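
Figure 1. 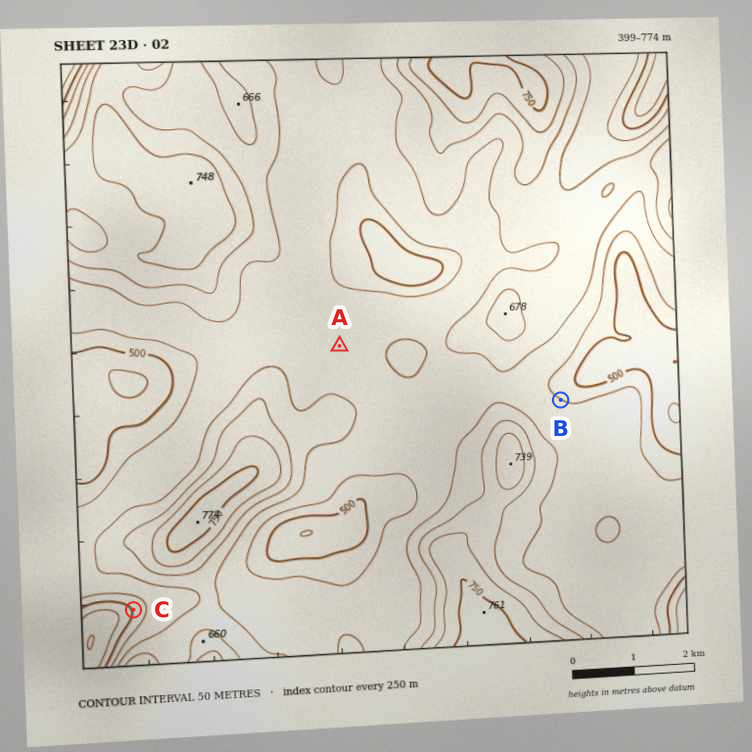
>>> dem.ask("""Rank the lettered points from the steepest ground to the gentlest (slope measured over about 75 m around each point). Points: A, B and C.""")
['C', 'B', 'A']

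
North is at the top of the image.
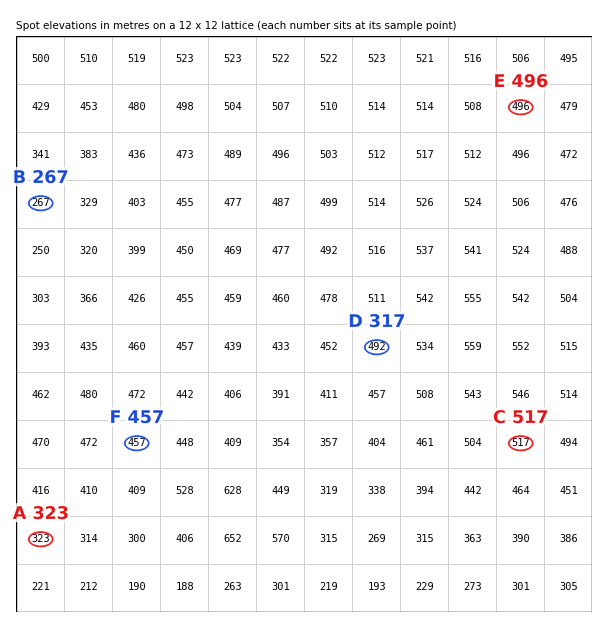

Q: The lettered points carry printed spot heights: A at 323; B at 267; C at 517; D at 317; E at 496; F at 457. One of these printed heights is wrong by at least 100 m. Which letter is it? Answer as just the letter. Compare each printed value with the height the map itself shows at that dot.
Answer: D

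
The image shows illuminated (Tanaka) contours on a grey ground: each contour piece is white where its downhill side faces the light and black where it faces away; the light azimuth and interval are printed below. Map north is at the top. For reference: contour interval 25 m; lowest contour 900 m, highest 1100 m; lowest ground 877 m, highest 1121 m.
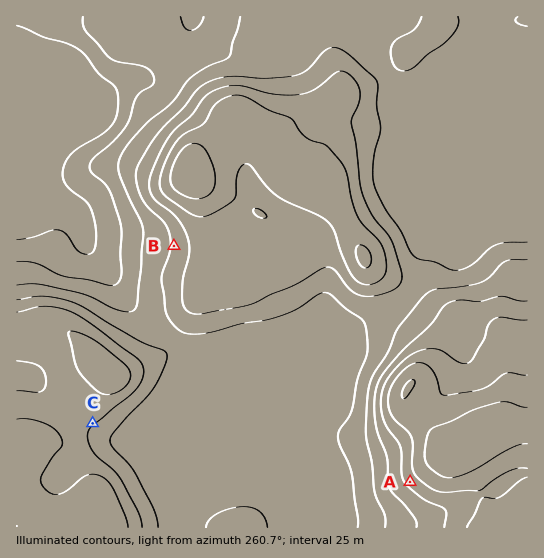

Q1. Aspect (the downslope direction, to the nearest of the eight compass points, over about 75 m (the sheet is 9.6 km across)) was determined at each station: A SW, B W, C SE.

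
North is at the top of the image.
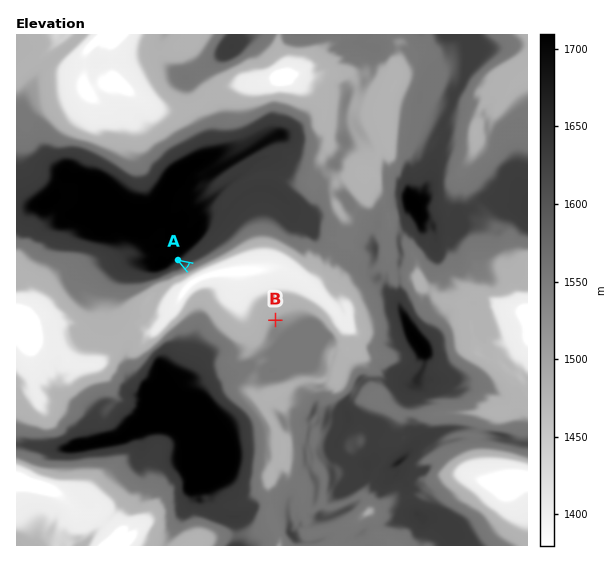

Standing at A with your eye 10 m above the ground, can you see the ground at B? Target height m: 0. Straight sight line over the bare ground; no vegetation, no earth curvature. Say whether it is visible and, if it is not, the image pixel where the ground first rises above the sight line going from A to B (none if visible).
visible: true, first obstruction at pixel None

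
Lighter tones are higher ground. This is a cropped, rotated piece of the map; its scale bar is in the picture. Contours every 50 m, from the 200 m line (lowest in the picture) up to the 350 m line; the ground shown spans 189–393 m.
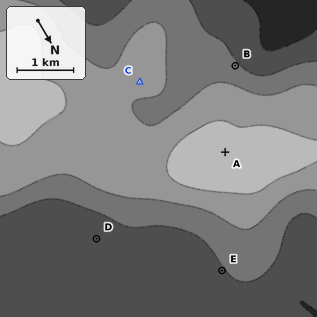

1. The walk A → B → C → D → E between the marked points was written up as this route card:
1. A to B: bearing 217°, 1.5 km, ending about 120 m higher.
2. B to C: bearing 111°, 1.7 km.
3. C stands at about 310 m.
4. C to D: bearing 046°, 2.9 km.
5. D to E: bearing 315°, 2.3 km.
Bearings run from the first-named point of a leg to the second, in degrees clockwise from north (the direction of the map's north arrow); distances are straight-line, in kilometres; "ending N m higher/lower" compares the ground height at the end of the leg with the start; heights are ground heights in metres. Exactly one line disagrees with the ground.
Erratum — Line 1: it should read "ending about 120 m lower".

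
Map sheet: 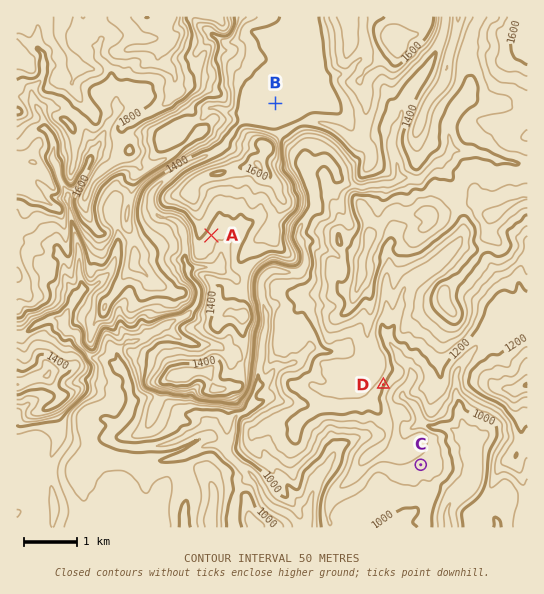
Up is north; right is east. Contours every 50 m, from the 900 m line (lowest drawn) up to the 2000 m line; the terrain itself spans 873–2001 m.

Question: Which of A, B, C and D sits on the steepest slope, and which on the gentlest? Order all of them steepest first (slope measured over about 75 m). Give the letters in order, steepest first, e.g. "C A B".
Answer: D A C B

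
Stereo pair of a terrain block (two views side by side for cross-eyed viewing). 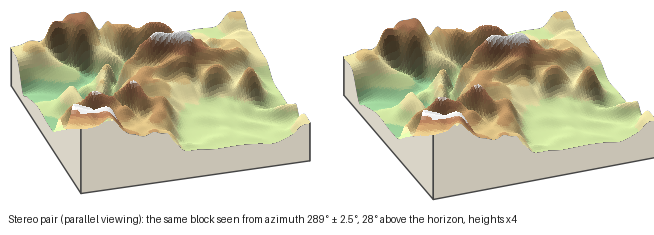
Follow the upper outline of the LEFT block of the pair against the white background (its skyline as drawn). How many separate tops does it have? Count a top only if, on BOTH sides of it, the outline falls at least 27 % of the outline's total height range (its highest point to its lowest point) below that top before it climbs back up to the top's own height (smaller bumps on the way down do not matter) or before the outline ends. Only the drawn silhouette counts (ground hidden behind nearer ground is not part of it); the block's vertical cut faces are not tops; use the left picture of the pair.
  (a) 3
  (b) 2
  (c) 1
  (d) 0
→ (c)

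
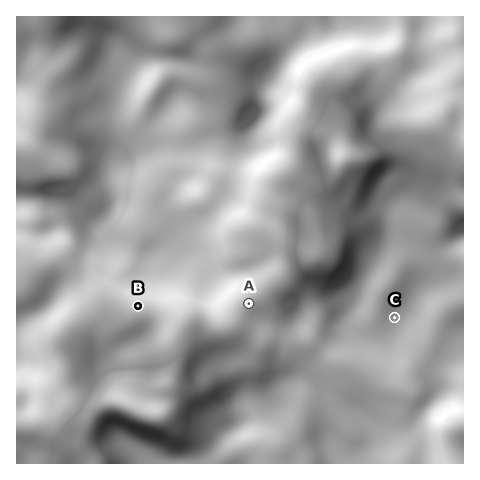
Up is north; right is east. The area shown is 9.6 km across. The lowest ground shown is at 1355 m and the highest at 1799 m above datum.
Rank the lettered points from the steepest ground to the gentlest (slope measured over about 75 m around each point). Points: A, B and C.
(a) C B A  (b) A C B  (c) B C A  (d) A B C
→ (c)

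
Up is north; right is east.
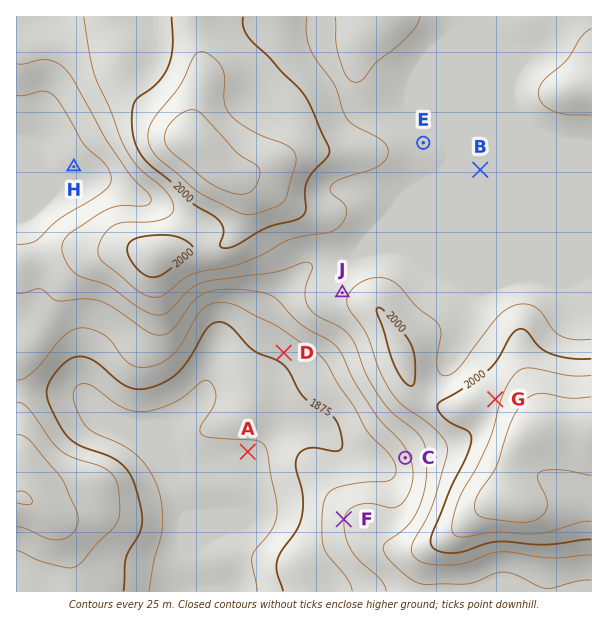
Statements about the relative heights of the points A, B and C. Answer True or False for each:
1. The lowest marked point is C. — False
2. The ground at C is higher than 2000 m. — False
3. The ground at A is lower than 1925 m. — True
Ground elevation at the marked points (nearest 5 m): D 1880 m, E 1960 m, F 1925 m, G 2020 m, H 1910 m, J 1970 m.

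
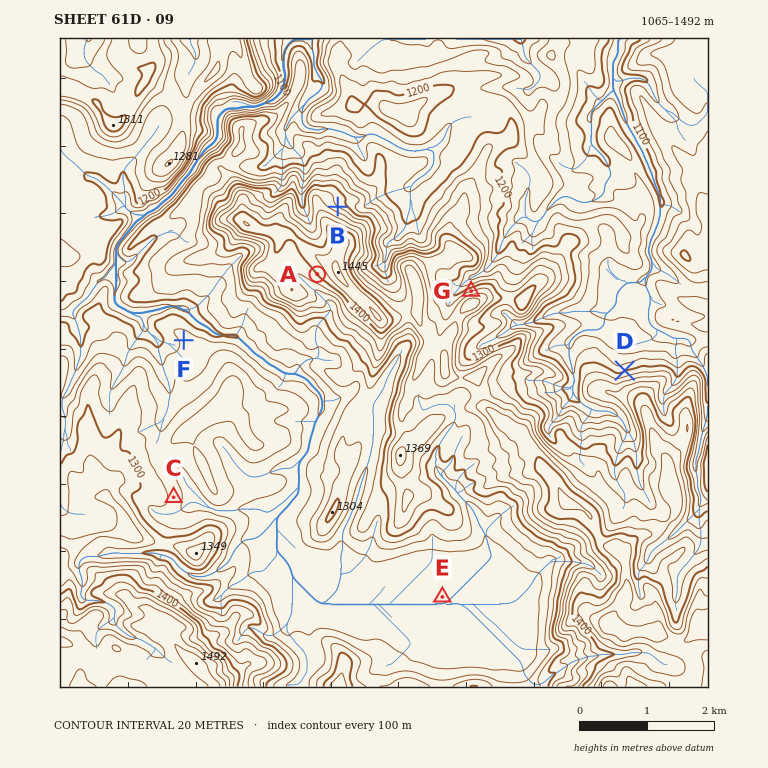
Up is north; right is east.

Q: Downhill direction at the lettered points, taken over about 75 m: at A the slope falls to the SW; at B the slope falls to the NE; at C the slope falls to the E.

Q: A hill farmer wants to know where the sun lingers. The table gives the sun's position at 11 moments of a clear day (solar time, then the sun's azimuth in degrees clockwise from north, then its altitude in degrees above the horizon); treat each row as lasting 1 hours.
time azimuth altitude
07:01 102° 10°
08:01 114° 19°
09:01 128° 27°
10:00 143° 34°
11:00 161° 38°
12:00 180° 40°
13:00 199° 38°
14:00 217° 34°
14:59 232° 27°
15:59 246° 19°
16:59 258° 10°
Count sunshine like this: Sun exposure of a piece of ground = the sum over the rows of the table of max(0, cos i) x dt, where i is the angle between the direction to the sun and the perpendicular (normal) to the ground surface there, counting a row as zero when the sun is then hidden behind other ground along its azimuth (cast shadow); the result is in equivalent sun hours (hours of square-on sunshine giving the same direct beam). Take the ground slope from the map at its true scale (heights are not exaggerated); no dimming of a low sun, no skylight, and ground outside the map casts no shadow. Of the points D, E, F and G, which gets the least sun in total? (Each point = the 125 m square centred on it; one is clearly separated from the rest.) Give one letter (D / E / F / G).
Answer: G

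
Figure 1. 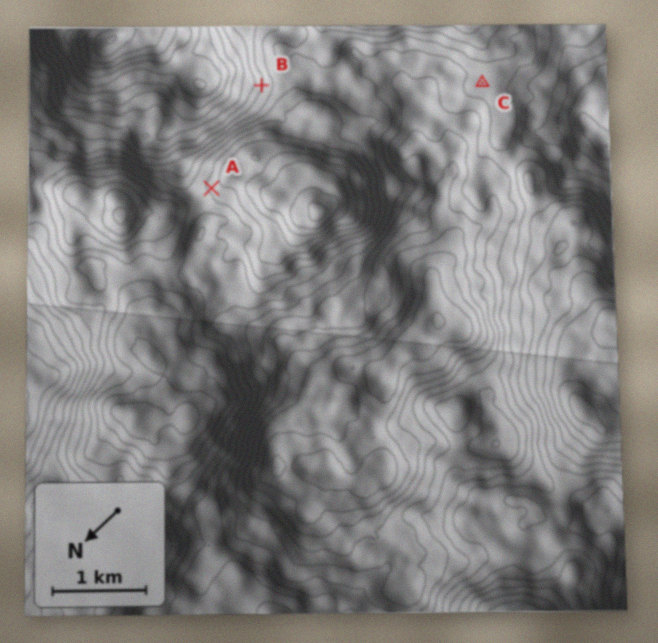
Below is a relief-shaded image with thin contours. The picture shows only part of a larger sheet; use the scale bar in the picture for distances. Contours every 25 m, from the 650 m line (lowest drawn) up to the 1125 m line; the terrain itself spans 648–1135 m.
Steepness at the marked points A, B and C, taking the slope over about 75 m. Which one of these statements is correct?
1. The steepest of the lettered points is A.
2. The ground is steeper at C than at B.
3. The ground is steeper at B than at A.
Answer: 3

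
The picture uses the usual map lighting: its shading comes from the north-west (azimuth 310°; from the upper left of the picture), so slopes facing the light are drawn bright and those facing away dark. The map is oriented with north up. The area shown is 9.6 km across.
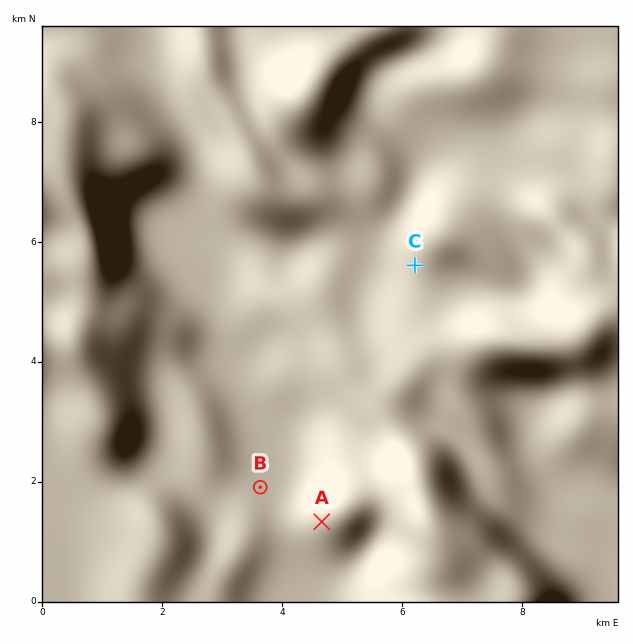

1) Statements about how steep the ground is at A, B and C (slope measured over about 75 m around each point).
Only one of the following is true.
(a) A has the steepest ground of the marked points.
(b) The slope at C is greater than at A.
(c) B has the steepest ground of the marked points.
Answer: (a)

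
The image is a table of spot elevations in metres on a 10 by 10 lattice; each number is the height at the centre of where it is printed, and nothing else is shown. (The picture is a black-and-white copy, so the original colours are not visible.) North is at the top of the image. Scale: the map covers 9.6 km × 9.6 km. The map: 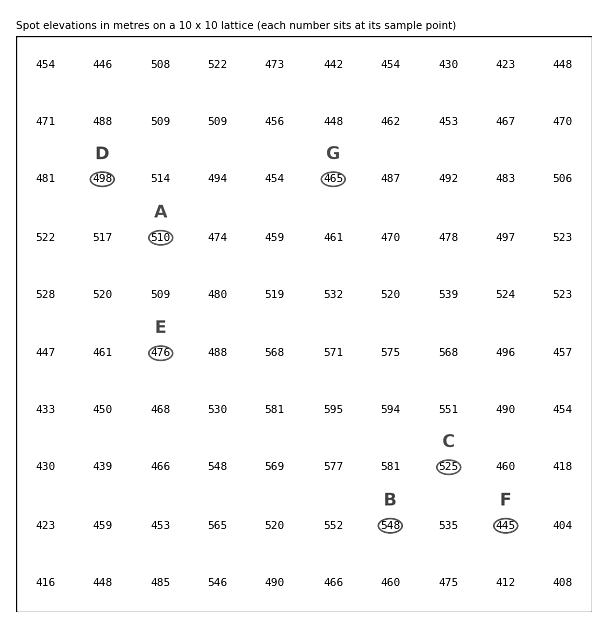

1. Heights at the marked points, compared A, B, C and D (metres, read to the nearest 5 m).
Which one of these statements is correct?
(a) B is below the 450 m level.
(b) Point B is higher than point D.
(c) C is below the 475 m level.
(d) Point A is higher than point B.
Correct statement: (b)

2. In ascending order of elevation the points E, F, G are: F G E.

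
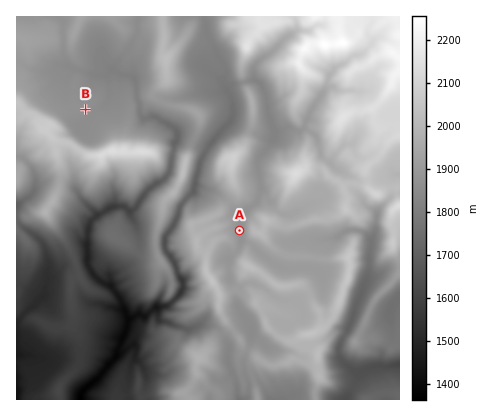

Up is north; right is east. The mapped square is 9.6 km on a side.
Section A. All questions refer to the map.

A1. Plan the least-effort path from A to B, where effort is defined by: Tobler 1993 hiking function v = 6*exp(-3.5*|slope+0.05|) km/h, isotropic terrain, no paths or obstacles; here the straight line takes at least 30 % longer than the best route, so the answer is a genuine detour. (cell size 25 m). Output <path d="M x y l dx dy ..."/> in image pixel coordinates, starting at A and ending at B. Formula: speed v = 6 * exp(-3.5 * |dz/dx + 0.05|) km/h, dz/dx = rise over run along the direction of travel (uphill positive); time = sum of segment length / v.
<path d="M240 230l-4-6 0-2-4-10 0-4-6-12-10-10-4-2-2-2-4-6 0-24-2 0-6-14-2-2-6-10-2-4-8-4-6 0-6-2-2 0-10-6-6 0-6 4-6-4-2 2-4-2-46 0"/>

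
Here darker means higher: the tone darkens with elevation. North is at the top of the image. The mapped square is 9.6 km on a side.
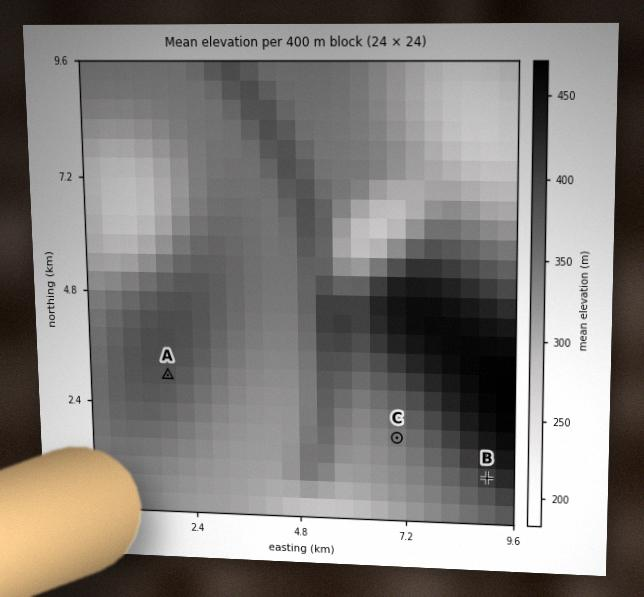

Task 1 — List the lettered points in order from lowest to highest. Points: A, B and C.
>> C A B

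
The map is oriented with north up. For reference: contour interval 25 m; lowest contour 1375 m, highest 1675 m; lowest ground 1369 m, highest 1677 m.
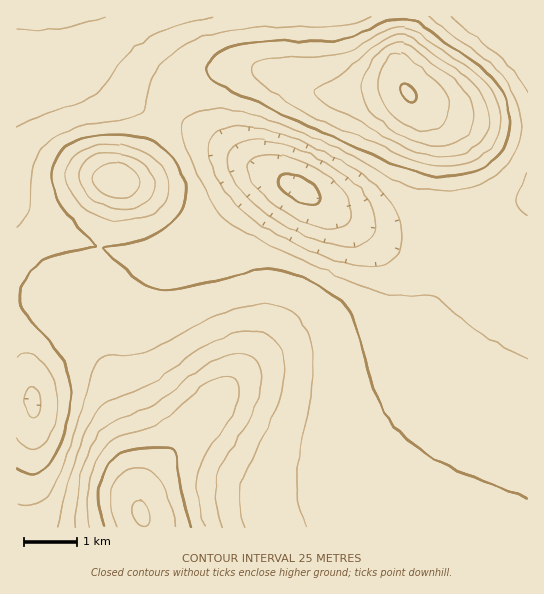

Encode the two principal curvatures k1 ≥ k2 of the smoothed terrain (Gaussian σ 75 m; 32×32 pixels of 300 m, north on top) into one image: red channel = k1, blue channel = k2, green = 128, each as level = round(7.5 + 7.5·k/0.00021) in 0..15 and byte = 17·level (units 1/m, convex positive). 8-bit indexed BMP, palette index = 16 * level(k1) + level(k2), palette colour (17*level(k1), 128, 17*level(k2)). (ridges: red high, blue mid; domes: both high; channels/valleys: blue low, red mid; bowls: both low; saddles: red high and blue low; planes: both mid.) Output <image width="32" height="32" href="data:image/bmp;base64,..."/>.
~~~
<image width="32" height="32" href="data:image/bmp;base64,Qk02CAAAAAAAADYEAAAoAAAAIAAAACAAAAABAAgAAAAAAAAEAAATCwAAEwsAAAABAAAAAAAAAIAAABGAAAAigAAAM4AAAESAAABVgAAAZoAAAHeAAACIgAAAmYAAAKqAAAC7gAAAzIAAAN2AAADugAAA/4AAAACAEQARgBEAIoARADOAEQBEgBEAVYARAGaAEQB3gBEAiIARAJmAEQCqgBEAu4ARAMyAEQDdgBEA7oARAP+AEQAAgCIAEYAiACKAIgAzgCIARIAiAFWAIgBmgCIAd4AiAIiAIgCZgCIAqoAiALuAIgDMgCIA3YAiAO6AIgD/gCIAAIAzABGAMwAigDMAM4AzAESAMwBVgDMAZoAzAHeAMwCIgDMAmYAzAKqAMwC7gDMAzIAzAN2AMwDugDMA/4AzAACARAARgEQAIoBEADOARABEgEQAVYBEAGaARAB3gEQAiIBEAJmARACqgEQAu4BEAMyARADdgEQA7oBEAP+ARAAAgFUAEYBVACKAVQAzgFUARIBVAFWAVQBmgFUAd4BVAIiAVQCZgFUAqoBVALuAVQDMgFUA3YBVAO6AVQD/gFUAAIBmABGAZgAigGYAM4BmAESAZgBVgGYAZoBmAHeAZgCIgGYAmYBmAKqAZgC7gGYAzIBmAN2AZgDugGYA/4BmAACAdwARgHcAIoB3ADOAdwBEgHcAVYB3AGaAdwB3gHcAiIB3AJmAdwCqgHcAu4B3AMyAdwDdgHcA7oB3AP+AdwAAgIgAEYCIACKAiAAzgIgARICIAFWAiABmgIgAd4CIAIiAiACZgIgAqoCIALuAiADMgIgA3YCIAO6AiAD/gIgAAICZABGAmQAigJkAM4CZAESAmQBVgJkAZoCZAHeAmQCIgJkAmYCZAKqAmQC7gJkAzICZAN2AmQDugJkA/4CZAACAqgARgKoAIoCqADOAqgBEgKoAVYCqAGaAqgB3gKoAiICqAJmAqgCqgKoAu4CqAMyAqgDdgKoA7oCqAP+AqgAAgLsAEYC7ACKAuwAzgLsARIC7AFWAuwBmgLsAd4C7AIiAuwCZgLsAqoC7ALuAuwDMgLsA3YC7AO6AuwD/gLsAAIDMABGAzAAigMwAM4DMAESAzABVgMwAZoDMAHeAzACIgMwAmYDMAKqAzAC7gMwAzIDMAN2AzADugMwA/4DMAACA3QARgN0AIoDdADOA3QBEgN0AVYDdAGaA3QB3gN0AiIDdAJmA3QCqgN0Au4DdAMyA3QDdgN0A7oDdAP+A3QAAgO4AEYDuACKA7gAzgO4ARIDuAFWA7gBmgO4Ad4DuAIiA7gCZgO4AqoDuALuA7gDMgO4A3YDuAO6A7gD/gO4AAID/ABGA/wAigP8AM4D/AESA/wBVgP8AZoD/AHeA/wCIgP8AmYD/AKqA/wC7gP8AzID/AN2A/wDugP8A/4D/AIaUk5Omqdr66ciYdnV1dXZ3d3d3h4eHh4eHh4eHh4eHlZOSo6e66urZuId1dXV2dnd3d4eHh4eHh4eHh4eHh4eUkpGUqMrq6sm3lXVlZnZ2d3eHh4eHh4eHh4eHh4eHh4OBgZWp2drJx8alhWVmdnZ2h4eHh4eHh4eHh4eHh4eHgXBxhrjYybjG1cWldnV1hoaHh4eHh4eHh4eHh4eHh4dwYGGGx9e3l6bV5teXhoWFhoaHh4eHh4eHh4eHh4eHh2BQUpXGxqaGhbbn+NiYhoWGhoaHh4eHh4eHh4eHh4eHUFBTpcXGlnZ2hsf5+cmXhoaGhoeHh4eHh4eHh4eHh4dQUGO1xbWGdnV2l8n5+biXhoaGh4eHh4eHh4eHh4eHh2BghLXFpYZ2dXWGmNn42LeWhoaHh4eHh4eHh4eHh4eHcHKVxramhnZ1hYWGp8jYt6eXh4eHh4eHh4eHh4eHh4eRlKfHt5aGdnaFhYWWp7e3p5eHh4eHh4eHh4eHh4eHh5OmuLinl4eGhoaGhoaWp6enl5eHh4eHh4eHh4eHh4eHpae4qJiHh4eGhoaGhoaXl5eXl5enp6enl5eHh4eHh4eWqKmpmIiHh3d2hoaGhoeXl5eoyMe3ppaWl4eHh4eHh5eYmZiYh4d3d3d2hoaHh4eoyMi3ppaVlZaWl4eHh4eHh5iYl4aGhnZ2dnZ2hoeHt9jIp5aVhISElZeXh4eHh4eHh4aFhIODg4SFhYaGh8fnx6eGhIODg4SWp5eHd3d3h3eGhJORkZGSk5OEhZbW58eXdnRycXKDlaa3l3d3d3d3doSDkqGztLS0tKSV1ta2hmVjYWBxcoSVtraFhYWGhoeFhJO0xtrr+vfVtcXGpoVkYWBgYGFzlKW1k4KCgoOEhoWUtOf6/f78+da2t5Z1cmBgUFBgcoOUpKKQkZGhkpKElaTV9/r9/vvnxaeGdHJgYGBgYHKElJWUkqOltrW0opKVpMTm6OnJxbO0lJOCcXBwYGJ1hpaWh5Wnydra2sjFo4WUpKOjo6KgoaOjk4KCgoOElqfIx7elp9r6+erb2sezhoWEg4KBgYGjpKSUlJSUpbbH6PjnxLXa+vnIudvb2LSHhnV1dHR0haampqWlpbbG1+j4+MXEx9v72sjI6tvHo3d3d3Z2doaHmKenpra2x9fn+OjGxMTI6/rp+PnqybWRd3d3d4eHh5eYqLe3x9fo+PjYt8bE0+j8+ffo2bmloZCHh4eHh4eHl5iot8fY6OjYyLi3trPC+P/91paGk5GAgYeHh4eHh4aGl5ent7ioqJiYmJeGhJLE/PumY3GAgIKDh4eHh4eHhoaGhoaGhoaGhoaGdnZlc6Hj88KBcXJzhIU="/>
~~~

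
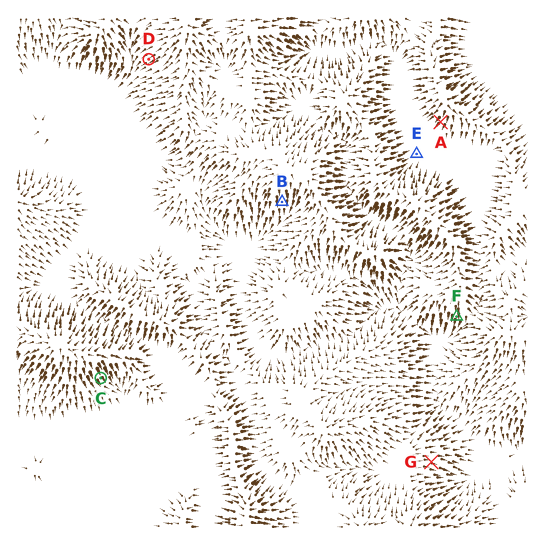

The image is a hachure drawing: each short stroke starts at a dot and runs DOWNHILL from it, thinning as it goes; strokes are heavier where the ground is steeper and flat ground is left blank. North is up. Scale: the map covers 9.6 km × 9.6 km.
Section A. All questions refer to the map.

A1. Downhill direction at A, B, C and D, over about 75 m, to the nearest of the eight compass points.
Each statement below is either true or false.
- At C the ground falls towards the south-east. true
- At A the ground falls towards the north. false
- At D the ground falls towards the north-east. false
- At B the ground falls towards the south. true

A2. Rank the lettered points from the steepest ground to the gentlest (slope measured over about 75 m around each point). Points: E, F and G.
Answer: F G E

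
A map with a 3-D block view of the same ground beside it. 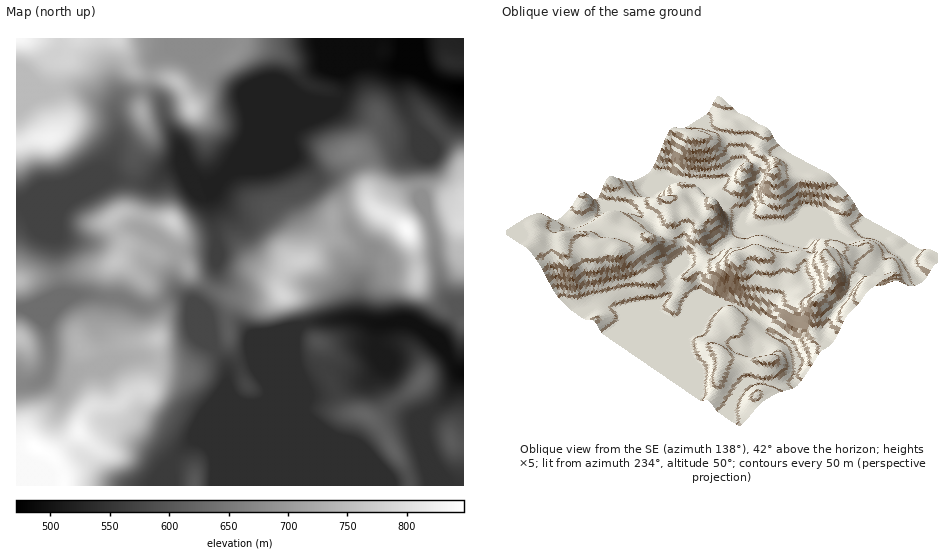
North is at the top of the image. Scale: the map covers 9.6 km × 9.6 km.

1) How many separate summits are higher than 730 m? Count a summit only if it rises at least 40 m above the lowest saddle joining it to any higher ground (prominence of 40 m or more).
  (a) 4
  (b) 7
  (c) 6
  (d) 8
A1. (c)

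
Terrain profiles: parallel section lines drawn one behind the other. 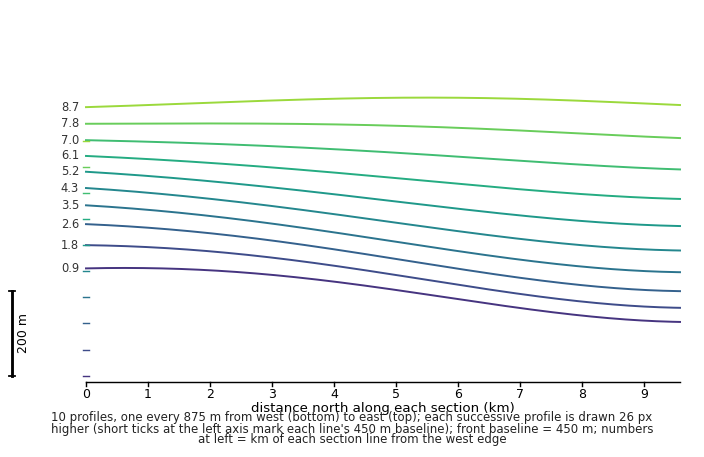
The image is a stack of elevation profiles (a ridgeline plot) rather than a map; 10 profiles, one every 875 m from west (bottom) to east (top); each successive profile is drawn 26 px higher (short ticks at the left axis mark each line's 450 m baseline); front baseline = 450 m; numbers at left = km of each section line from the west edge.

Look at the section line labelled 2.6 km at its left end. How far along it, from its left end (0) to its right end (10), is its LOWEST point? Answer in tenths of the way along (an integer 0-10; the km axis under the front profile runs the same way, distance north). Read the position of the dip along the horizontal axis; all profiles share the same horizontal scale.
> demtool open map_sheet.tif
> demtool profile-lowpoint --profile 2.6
10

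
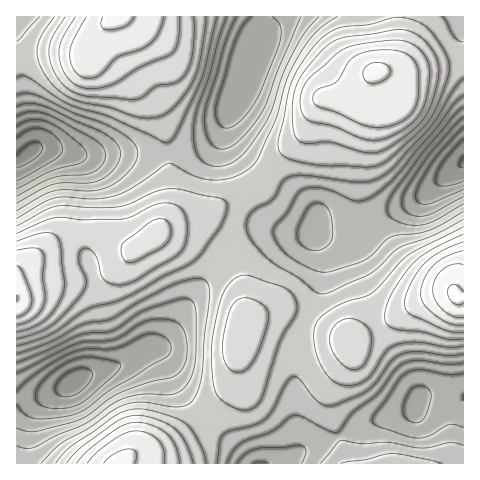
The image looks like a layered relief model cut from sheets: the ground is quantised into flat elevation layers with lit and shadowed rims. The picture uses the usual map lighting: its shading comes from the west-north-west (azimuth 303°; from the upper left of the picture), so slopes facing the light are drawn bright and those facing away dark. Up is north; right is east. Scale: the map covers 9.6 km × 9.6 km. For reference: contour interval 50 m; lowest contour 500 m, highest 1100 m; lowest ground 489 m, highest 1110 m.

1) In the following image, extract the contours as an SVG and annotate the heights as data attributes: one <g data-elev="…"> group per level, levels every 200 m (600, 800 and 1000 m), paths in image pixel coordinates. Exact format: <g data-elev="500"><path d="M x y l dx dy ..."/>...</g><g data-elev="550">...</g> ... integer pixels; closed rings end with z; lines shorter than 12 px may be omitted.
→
<g data-elev="600"><path d="M56 409l-9-1-6-3-4-3-2-6 2-6 4-7 15-14 15-9 13-3 24 3 10 2 2 2 0 4-4 6-32 27-13 6z"/><path d="M463 189l-36 15-8-1-3-6 2-11 14-24 31-35"/><path d="M17 126l7-4 8-2 8 0 9 2 13 8 18 14 5 6 2 5-2 5-4 3-31 8-33 18"/></g><g data-elev="800"><path d="M217 463l3-22 3-6 7-4 25-6 10-6 8-9 13-27 6-6 3-1 4 2 20 24 6 3 7 1 25-10 12-7 8-8 14-20 11-7 15-3 30 4 16-1"/><path d="M441 463l-35-8-14-1-51 9"/><path d="M17 354l33-12 33-18 29-6 27-16 39-19 12-4 10 0 6 2 2 4 1 15-5 36-2 38-4 16-6 12-6 4-7 1-38-5-10 1-9 3-10 5-23 17-28 16-20 19"/><path d="M463 219l-30 16-33 12-30 27-38 18-10 2-7-2-16-14-30-19-17-18-4-7-2-7 1-7 4-7 21-13 10-18 6-5 18-2 56 7 12-2 11-6 10-8 36-40 22-36 10-12"/><path d="M17 77l4-1 6 1 29 20 13 7 39 12 54 26 6 1 5-4 5-8 23-51 16-63"/><path d="M463 42l-4-1-5-4-12-20"/><path d="M40 17l-23 24"/><path d="M338 17l-11 6-11 9-17 23-11 22-12 41-16 37-6 10-9 7-17 7-19 1-14-4-22-12-5 0-34 23-16 8-22 4-30-2-11 1-13 5-25 16"/></g><g data-elev="1000"><path d="M164 463l0-12-5-10-9-7-13-3-11 2-11 6-18 13-10 11"/><path d="M17 325l11-4 9-6 6-8 2-10-2-20 1-19-1-6-4-3-5-1-17 2"/><path d="M463 251l-17 6-12 8-9 13-4 15 0 6 3 6 13 11 14 8 12 1"/><path d="M375 127l14-1 13-5 8-6 6-10 3-15-1-22-5-9-10-7-11-2-13 0-12 2-10 3-9 7-12 20-17 7-6 6 0 7 5 4 19 7 25 11z"/><path d="M86 17l-14 25-2 14 2 10 4 7 6 4 7 1 12-4 17-17 22-8 10-6 8-10 6-16"/></g>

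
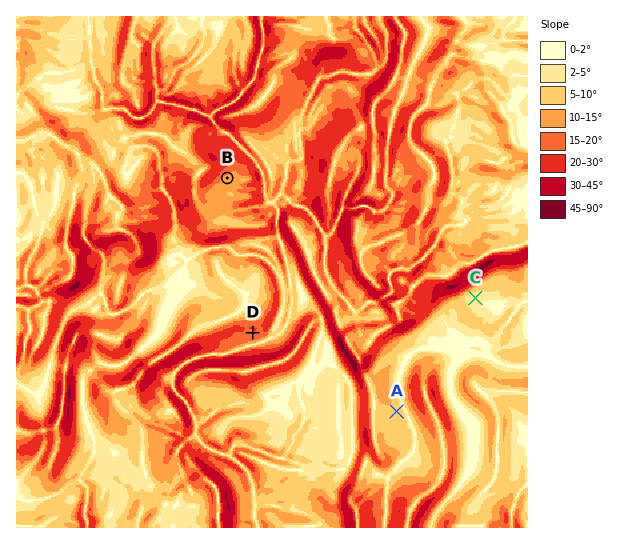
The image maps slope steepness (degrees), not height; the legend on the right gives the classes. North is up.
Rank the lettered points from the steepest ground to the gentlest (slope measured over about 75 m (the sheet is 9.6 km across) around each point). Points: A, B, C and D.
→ D B A C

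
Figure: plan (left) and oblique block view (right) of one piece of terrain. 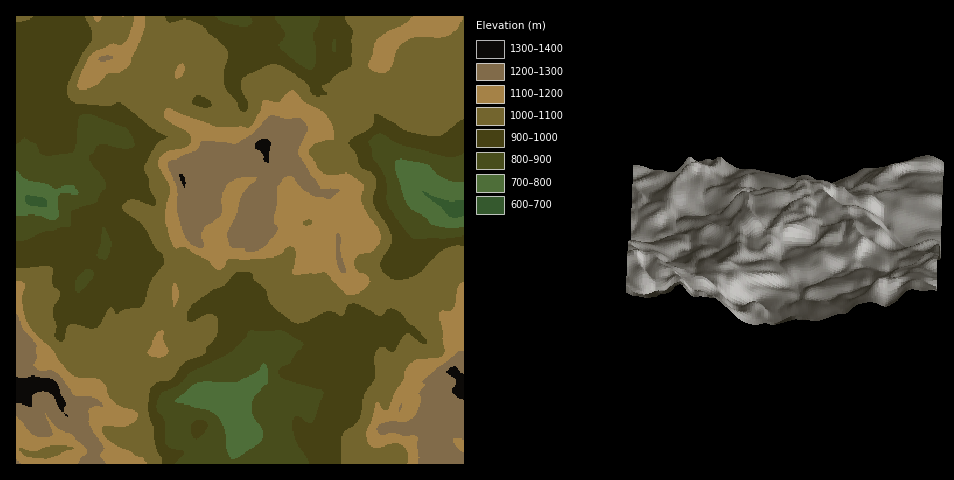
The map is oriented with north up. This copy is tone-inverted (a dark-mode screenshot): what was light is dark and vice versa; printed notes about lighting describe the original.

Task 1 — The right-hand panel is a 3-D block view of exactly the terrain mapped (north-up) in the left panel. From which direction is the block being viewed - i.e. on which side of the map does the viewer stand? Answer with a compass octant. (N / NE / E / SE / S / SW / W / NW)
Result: S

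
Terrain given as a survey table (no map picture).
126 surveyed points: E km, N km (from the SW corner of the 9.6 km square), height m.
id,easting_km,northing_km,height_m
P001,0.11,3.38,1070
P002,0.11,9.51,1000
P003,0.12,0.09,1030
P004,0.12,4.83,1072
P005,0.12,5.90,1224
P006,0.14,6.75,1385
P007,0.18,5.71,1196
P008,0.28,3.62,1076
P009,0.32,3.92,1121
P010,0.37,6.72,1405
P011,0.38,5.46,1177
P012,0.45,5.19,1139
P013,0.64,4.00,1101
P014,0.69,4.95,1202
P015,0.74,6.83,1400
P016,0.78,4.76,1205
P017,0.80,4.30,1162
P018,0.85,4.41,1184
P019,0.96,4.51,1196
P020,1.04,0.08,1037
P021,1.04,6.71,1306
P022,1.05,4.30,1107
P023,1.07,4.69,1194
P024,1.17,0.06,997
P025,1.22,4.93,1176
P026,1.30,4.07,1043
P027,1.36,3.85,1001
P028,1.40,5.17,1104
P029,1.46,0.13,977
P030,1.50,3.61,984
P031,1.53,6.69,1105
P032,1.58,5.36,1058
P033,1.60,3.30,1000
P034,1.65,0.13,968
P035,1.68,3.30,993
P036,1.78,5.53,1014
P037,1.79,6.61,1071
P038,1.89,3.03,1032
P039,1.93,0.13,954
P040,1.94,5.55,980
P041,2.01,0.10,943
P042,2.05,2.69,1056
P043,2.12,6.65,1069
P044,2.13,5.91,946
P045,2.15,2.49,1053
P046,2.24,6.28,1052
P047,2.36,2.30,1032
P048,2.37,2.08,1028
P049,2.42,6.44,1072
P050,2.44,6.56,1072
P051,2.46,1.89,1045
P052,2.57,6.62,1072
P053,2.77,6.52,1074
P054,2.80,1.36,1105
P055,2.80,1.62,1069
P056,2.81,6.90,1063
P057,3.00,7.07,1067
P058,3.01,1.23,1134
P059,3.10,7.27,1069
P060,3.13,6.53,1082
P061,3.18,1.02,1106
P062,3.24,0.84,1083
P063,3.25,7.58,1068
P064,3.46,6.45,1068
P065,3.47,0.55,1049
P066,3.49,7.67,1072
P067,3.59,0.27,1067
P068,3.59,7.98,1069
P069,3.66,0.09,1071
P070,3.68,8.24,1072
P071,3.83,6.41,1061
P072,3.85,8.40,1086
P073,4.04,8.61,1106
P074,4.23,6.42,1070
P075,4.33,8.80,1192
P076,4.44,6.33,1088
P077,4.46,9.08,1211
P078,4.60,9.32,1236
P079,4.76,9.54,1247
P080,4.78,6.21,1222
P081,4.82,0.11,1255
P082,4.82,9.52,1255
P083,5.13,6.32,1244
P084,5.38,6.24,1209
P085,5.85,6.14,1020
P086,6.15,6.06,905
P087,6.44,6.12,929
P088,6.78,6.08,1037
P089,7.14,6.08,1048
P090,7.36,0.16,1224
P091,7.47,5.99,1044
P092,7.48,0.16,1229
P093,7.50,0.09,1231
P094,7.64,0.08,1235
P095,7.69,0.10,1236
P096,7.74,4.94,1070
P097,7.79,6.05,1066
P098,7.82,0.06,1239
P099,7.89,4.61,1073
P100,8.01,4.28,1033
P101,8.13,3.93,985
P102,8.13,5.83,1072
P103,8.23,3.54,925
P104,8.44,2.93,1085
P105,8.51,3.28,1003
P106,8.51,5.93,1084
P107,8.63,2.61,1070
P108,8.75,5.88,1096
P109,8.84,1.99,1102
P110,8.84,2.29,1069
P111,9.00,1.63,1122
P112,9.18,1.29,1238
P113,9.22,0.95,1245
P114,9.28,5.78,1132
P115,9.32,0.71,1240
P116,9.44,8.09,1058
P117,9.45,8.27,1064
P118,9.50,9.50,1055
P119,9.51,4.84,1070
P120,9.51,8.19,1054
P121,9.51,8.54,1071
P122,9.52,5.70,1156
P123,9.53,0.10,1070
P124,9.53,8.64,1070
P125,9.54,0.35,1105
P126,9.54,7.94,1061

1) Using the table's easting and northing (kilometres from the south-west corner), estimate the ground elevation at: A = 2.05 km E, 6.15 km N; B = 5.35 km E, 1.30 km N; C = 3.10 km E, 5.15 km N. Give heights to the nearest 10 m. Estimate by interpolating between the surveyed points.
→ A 1000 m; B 1070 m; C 1070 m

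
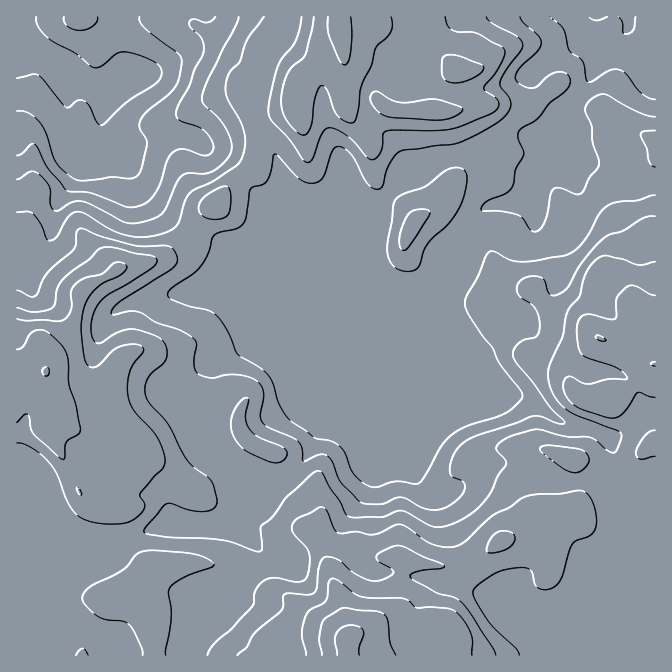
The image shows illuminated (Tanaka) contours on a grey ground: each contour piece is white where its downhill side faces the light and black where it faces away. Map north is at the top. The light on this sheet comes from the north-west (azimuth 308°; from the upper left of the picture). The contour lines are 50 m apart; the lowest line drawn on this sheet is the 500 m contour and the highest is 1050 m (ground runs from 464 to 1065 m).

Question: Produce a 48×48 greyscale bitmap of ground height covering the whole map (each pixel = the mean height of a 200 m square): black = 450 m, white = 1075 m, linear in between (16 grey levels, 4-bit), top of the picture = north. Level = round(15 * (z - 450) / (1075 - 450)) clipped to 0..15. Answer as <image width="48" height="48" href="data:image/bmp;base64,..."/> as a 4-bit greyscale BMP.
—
<image width="48" height="48" href="data:image/bmp;base64,Qk32BAAAAAAAAHYAAAAoAAAAMAAAADAAAAABAAQAAAAAAIAEAAATCwAAEwsAABAAAAAAAAAAAAAAABEREQAiIiIAMzMzAERERABVVVUAZmZmAHd3dwCIiIgAmZmZAKqqqgC7u7sAzMzMAN3d3QDu7u4A////AJmZqpmaqZmqu7u83v7u3d3dy6qZmZmZmZmZmZmqqpmaq7vM3v/u3d3dyqmZmZmZmZmZmaqqqpmZqrvM3u7t3M3cupmZmZmZmZmZmqqqqpmZmqq8zd3d3MzLqZmZmZmZmZmZmqqqqpmZmaq7vNzMzLu6qZmZmZmZmZmZmaqqqpmZmaqqvMu7u7qqqZmqqZmZmZmZmZmqqqqpmZmZq7u7u7u7qqqqqZmZmZmZmZmaqqqZmYiZq7q7u7qqu6qqqpmZmZmZmZmZmZmZiImaqqqquqmaq7uqqpmZmZmZmZmZiIiIiImaqpmZqpmZqruqqqqZmZmZmqqpiIiIiImaqpiImYiImaqqqqqZmZmZq6qqmJmYiIiZmYd3h3d3iZqqqqmZmZmauqqqmZmYh3iJmYdmdmd3iJmZmamZmZmauqq6qZmIiHd4mHZVZmd3iJmZmZmZmZmrqqu6qZiIiIiHh2ZVVVZ4iImZqqmZmZq7qqqqqYiIiZmHd2VVVVZ3iJmaqpmJqqu7u6qqqYiIiYh3ZlVVVVVneIiZmIiImru7uqqqmIiImHdmVVVVVVVWZneId4iZmbvMuqqpiIiIiHZlVVVVVVVVVWZ3iaqqmbvMuqqpiIiIiHZVVVVVVVVVVVZnmqqqqrzLqqqZiId3iHZVVVVVVVVVVVZ4mqqqqrzLqqqpiId3d2VVVVVVVVVVVWeImZmqq7vLqZqpmId3ZlVVVVVVVVVVVmeImaqqu7u7qZmZmId2ZVVVVVVVVVVVVnd4iau6qquqqYiIh3d2ZVVVVVVVVVVVZ3d3iauqqpmZqYd3d2ZmVVVVVVVVVVVWZ3d3iaqqqoiJqYd3ZmZlVVVVVVVVVVVWZ3d3eJmaqneJqpiHdmZlVVVVVVVVVVVWZ3d3d5maqXd4mqqYd2ZlVVVVVVVVZmVVZ3d3d4mZmXd3iZqZiHZlVVVVVVVVZmVVZmZmZnmZiHZneImIh3ZlVVVVVVVWd2VVZmVVZmeIiHZmd3dmZmZmZVVVVVVWd3ZVVlVVVmd3iGZmd2VVVmd3ZlVVVVVVZ3dlVVVVVWZ3d2ZVZVRERWeIdlVVVVVVZ3d2VVVVVVZmZ1ZUREMzRWd4dmZVVVVmZmd2VVVFVVVmZlVTMzMzNFZndmZmZlZmZmZmZVVEVVVVZkVCIiIiNERVZ2ZndmZ2ZmZmZVVERFVVZkQyIiIiNEREVmZndmZ3ZmZmZlVURFVVZjMhIiIiMzNEVmZ4dmeHZmZmZlVVRFVWZjMhERIiMzRFVneJh4iHd3d3ZlVVREVWZjIhEREiM0RFZ3iZiJiIiJmIh2VVRFVWVSIhERESI0RWZ3iZiJmJiJmIiHZVVEVVRCEREREREjRWZniZiZmIiIiIh2VVVURERBEREREREjRWZmeZmZmIiIiZiGVFVUREMxEREREREjNFZmeJmamIiIiZiHZUREMzMxERERERIjNFZmd4mamYiIiIiHZVRDMzMwESIiIiIzREVmZ4mqmYiIiHd2ZVQzMyMwEiMyIiM0REVmZnmqmZiId3dmVUQzMyIw=="/>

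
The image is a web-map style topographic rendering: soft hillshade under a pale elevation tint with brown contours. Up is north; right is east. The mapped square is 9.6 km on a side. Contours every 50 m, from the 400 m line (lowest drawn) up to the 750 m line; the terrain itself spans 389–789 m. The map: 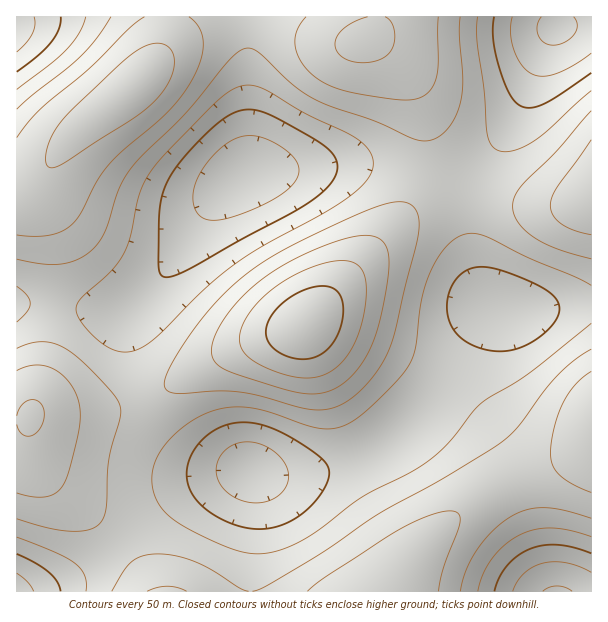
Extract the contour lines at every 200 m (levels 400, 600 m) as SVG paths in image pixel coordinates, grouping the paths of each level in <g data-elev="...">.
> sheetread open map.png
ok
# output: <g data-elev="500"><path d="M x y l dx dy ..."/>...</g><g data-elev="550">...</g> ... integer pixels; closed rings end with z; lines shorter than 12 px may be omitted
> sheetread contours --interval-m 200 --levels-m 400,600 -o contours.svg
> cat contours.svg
<g data-elev="400"><path d="M543 591l6-4 8-1 7 1 8 4"/><path d="M574 17l3 7-2 10-9 8-12 3-9-2-6-7-2-10 4-9"/></g><g data-elev="600"><path d="M249 591l-10-3-27-18-17-8-19-6-18-2-15 2-11 5-8 9-12 21"/><path d="M460 591l7-22 11-21 17-20 18-13 17-6 16-1 20 3 25 7"/><path d="M17 519l30 9 22 3 18-1 8-3 5-3 4-6 2-8 3-49 12-50-3-10-9-12-25-26-18-14-12-5-12-2-12 1-13 5"/><path d="M313 410l20-2 10-4 10-7 20-20 15-24 7-23 24-97 0-11-2-9-3-6-6-4-7-1-11 1-30 10-69 33-39 24-27 23-24 27-25 36-8 15-4 10 1 8 8 4 10 1 36-3 20 1 19 3 39 12z"/><path d="M591 349l-17 11-16 15-15 17-25 35-18 16-59 37-63 34-73 49-39 23-14 5"/><path d="M17 259l25 5 18 0 17-4 15-10 7-8 5-9 15-44 12-21 12-13 43-42 44-54 7-6 8-4 6-1 7 4 36 34 26 16 55 19 41 19 10 1 11-3 7-6 8-9 6-12 3-12 2-19-4-44 1-19"/><path d="M591 111l-34 40-36 35-6 11-2 9 1 9 4 7 6 8 10 7 23 12 34 10"/><path d="M111 17l-14 21-16 18-64 53"/></g>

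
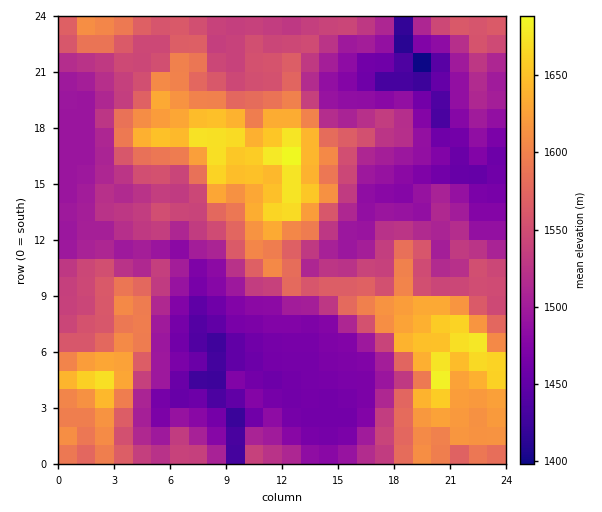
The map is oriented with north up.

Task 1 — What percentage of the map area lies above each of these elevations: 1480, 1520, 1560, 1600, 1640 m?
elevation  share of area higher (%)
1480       80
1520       56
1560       34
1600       21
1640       9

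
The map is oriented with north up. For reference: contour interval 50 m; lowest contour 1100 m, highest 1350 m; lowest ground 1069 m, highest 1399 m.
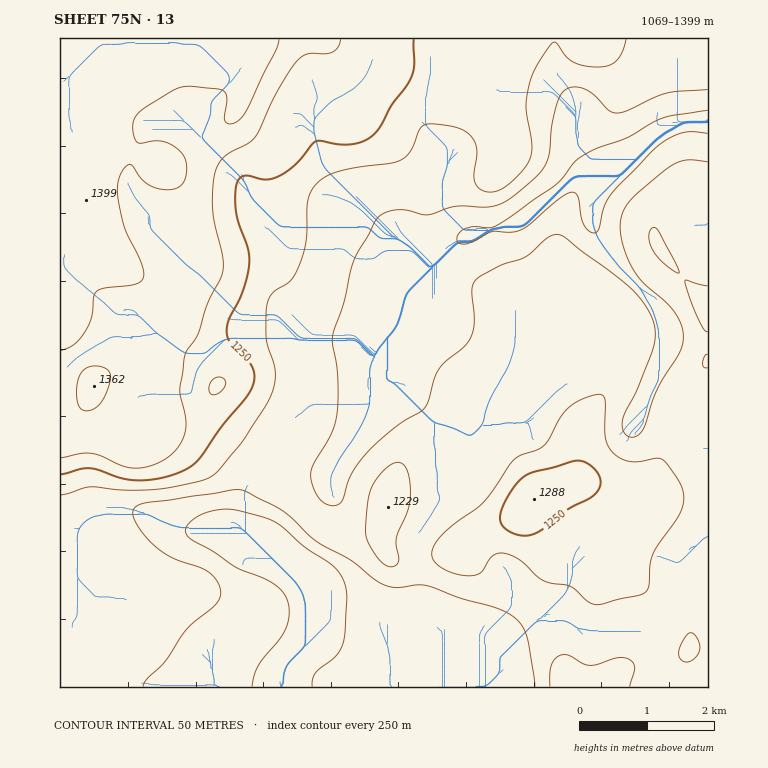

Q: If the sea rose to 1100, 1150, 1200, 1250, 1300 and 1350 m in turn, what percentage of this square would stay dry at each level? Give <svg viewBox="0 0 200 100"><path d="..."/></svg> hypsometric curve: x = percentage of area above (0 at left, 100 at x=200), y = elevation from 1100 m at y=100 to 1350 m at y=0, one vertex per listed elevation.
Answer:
<svg viewBox="0 0 200 100"><path d="M190 100l-38-20-74-20-30-20-15-20-18-20"/></svg>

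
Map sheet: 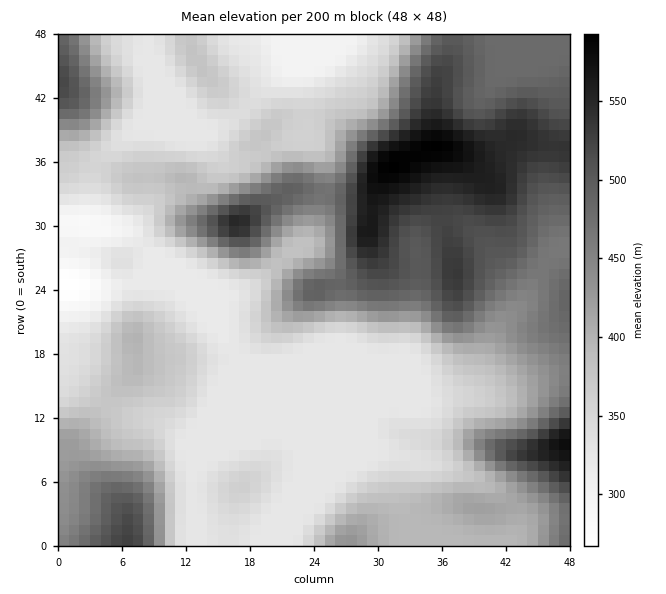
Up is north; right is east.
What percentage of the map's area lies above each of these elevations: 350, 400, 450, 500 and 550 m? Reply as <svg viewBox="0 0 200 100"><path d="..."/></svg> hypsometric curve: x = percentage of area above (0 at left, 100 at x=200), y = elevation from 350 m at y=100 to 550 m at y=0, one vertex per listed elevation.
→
<svg viewBox="0 0 200 100"><path d="M133 100l-45-25-24-25-29-25-27-25"/></svg>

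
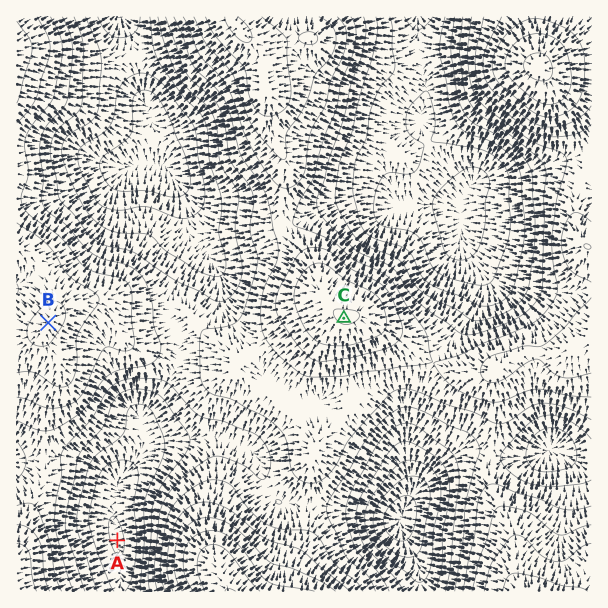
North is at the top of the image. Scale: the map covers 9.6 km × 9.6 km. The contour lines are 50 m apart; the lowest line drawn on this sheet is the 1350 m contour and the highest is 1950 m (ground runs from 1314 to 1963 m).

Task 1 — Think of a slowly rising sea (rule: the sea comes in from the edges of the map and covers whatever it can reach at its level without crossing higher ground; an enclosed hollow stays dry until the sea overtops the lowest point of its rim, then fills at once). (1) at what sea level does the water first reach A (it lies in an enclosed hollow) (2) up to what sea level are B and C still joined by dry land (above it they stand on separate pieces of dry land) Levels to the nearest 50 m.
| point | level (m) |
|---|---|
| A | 1450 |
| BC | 1650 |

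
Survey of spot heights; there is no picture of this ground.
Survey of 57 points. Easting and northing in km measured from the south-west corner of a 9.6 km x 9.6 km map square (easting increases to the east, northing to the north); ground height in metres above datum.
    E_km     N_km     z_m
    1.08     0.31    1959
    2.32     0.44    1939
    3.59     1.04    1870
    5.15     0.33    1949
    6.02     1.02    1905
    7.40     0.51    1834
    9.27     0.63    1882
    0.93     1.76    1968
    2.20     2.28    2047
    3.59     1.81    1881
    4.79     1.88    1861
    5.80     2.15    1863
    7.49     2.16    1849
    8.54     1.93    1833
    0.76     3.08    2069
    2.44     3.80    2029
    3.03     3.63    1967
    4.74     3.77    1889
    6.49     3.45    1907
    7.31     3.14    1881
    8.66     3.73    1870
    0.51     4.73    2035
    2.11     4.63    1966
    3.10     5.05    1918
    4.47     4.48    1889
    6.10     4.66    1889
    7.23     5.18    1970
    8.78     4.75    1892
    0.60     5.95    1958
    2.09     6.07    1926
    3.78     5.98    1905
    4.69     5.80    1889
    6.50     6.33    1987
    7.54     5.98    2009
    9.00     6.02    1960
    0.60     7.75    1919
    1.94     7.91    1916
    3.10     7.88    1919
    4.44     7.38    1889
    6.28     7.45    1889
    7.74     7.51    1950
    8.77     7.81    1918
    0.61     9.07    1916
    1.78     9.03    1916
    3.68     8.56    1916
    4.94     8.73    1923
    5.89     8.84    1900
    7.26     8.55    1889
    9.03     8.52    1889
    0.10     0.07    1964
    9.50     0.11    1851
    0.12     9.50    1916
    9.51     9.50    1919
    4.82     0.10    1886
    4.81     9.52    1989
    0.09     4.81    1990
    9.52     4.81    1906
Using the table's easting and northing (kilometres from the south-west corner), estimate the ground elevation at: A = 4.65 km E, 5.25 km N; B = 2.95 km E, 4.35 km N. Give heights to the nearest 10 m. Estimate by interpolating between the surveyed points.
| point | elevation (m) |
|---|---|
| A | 1890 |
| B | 1950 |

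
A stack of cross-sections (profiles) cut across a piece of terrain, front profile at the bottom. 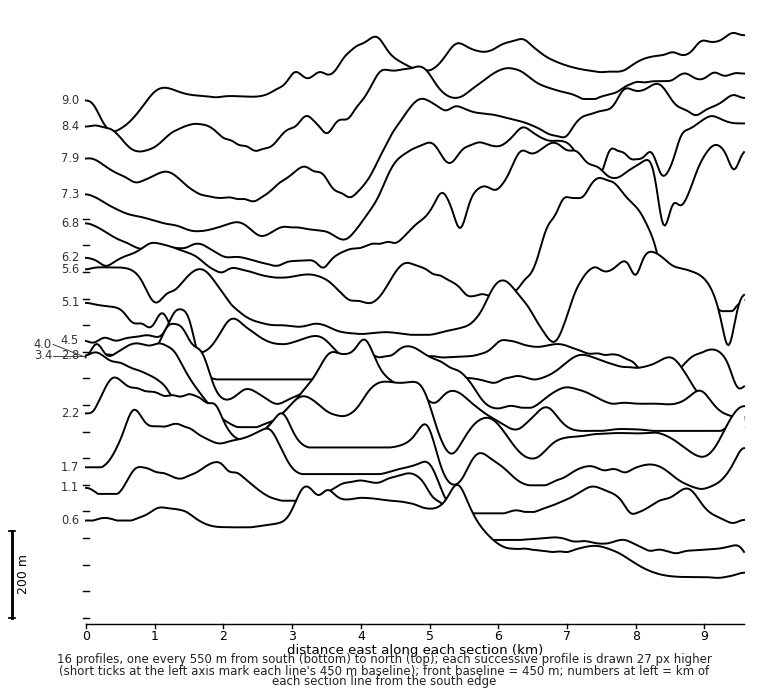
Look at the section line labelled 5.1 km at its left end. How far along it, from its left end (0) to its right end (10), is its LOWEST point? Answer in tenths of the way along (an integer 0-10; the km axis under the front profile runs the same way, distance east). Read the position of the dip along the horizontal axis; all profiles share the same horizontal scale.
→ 10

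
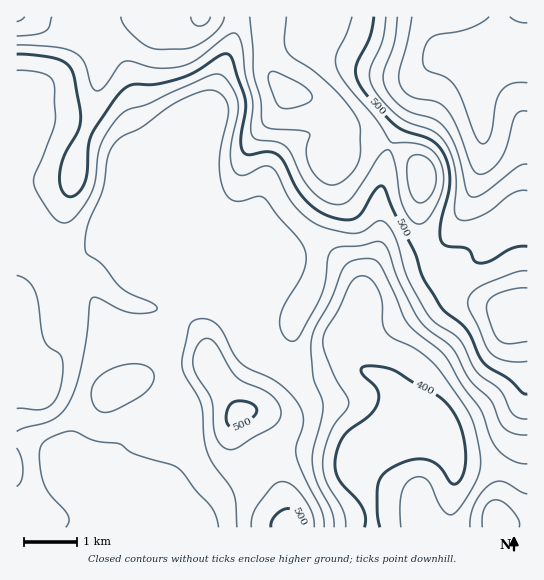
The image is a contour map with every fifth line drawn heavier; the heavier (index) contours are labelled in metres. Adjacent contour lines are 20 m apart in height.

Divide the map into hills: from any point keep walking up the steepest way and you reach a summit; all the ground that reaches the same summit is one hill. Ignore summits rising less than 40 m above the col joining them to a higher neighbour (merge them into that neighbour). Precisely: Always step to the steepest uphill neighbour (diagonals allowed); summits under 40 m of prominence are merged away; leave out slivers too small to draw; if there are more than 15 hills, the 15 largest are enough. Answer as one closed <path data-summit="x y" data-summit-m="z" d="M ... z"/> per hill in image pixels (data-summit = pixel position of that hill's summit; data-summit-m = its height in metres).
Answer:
<path data-summit="289 93" data-summit-m="566" d="M527 16l-511 1 1 511 131-1-4-18 1-6 23-28 11-29-2-41-9-43 3-9 0-23 18-37 24 6 10 5 37 35 17 21 18 11 19 2 33-12 12 4-10-12-1-11 9-27 6-24 5-9 14-13 53-17 12-11 9-15 16-31 9-30 2-40-3-15 0-25 4-20 23-12 21 0z"/><path data-summit="522 314" data-summit-m="560" d="M527 53l-20 0-23 12-4 20 0 25 3 15 0 32-3 14-8 24-25 46-12 11-8 4-45 13-14 13-5 9-6 24-8 22-1 12 5 10 10 10 18 10 6 12-2 15-13 32-1 41 2-5 13-11 12-7 16-4 16 1 28 11 40 4 21 9 9 1z"/><path data-summit="287 526" data-summit-m="508" d="M190 293l-3 2-4 14-12 21 0 23-3 9 9 43 2 41-11 29-23 28-1 6 3 17 2 2 222 0-2-43 3-11 0-36 15-37 0-10-6-12-32-18-35 12-19-2-18-11-17-21-37-35-10-5z"/>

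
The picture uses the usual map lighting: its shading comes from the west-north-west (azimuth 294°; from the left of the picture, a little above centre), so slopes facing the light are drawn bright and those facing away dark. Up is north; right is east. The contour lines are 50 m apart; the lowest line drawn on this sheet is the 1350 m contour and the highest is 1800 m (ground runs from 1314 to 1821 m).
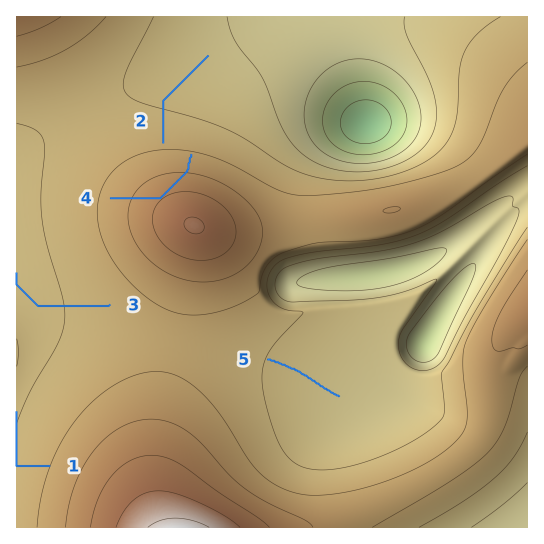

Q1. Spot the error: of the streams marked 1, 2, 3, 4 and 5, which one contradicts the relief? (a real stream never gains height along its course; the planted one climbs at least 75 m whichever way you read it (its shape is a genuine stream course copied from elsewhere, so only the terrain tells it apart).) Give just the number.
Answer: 4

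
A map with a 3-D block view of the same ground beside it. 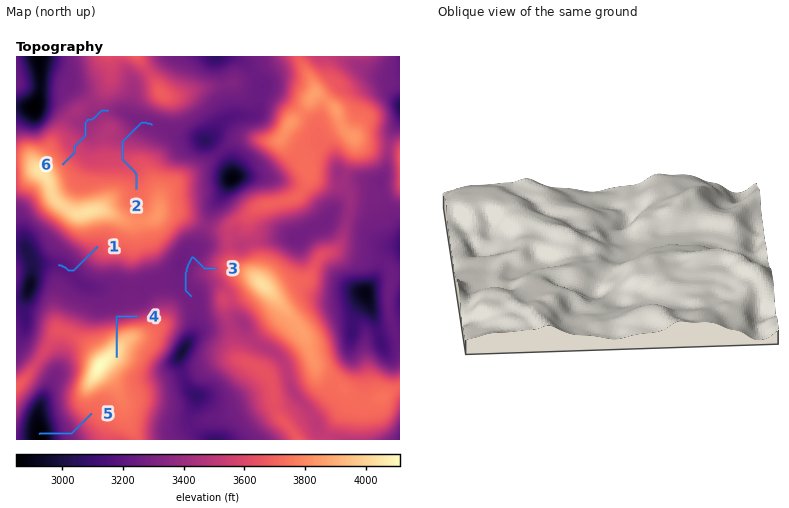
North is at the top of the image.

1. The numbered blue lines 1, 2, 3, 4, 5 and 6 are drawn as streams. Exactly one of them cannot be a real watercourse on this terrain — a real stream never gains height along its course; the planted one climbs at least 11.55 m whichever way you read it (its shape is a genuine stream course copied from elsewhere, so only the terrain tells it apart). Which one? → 4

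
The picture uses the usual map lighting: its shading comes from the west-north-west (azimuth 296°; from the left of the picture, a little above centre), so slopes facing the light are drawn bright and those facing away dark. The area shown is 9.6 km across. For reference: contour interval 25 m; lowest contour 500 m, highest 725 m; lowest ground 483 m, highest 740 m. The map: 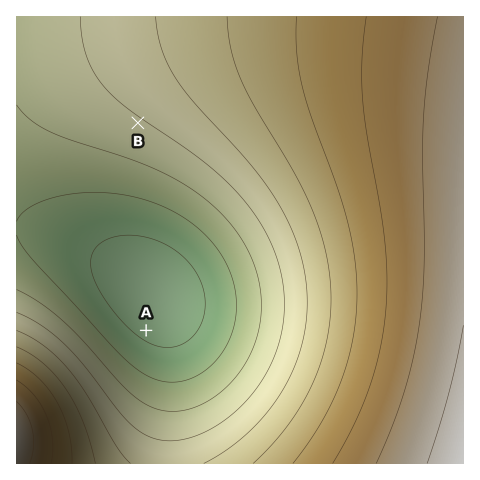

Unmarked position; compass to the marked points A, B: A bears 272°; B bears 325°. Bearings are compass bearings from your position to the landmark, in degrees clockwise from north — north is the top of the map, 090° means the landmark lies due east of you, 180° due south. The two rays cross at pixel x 287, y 335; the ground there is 580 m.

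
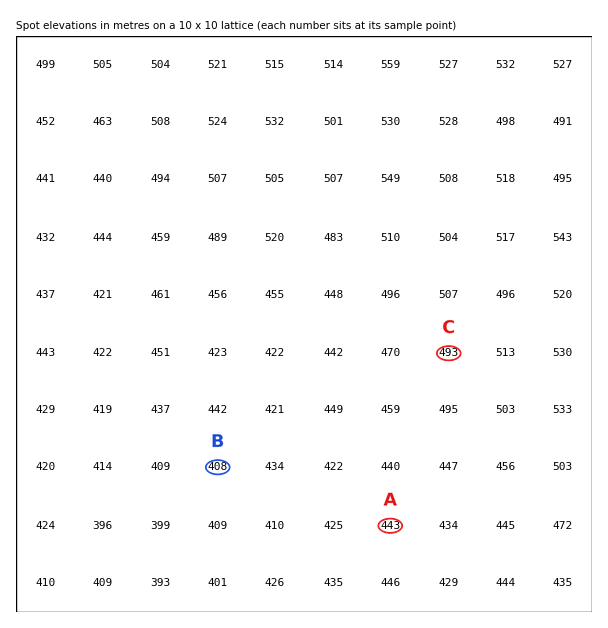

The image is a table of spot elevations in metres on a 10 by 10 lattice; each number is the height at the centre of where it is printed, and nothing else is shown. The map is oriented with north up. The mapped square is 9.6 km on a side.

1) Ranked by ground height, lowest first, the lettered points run B A C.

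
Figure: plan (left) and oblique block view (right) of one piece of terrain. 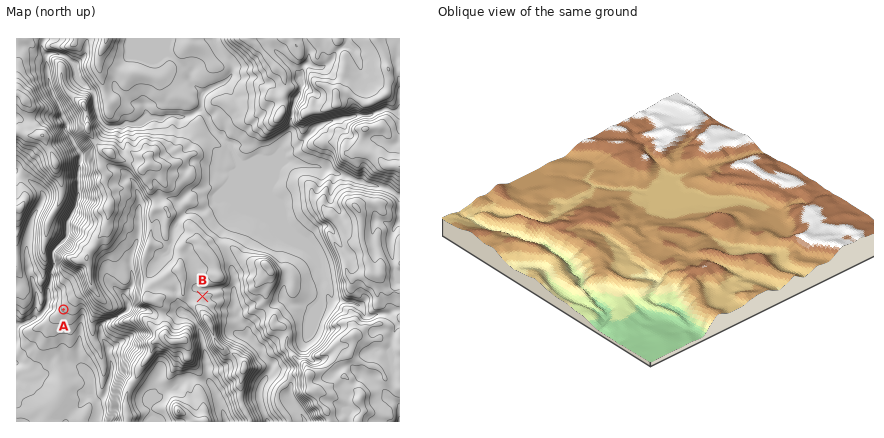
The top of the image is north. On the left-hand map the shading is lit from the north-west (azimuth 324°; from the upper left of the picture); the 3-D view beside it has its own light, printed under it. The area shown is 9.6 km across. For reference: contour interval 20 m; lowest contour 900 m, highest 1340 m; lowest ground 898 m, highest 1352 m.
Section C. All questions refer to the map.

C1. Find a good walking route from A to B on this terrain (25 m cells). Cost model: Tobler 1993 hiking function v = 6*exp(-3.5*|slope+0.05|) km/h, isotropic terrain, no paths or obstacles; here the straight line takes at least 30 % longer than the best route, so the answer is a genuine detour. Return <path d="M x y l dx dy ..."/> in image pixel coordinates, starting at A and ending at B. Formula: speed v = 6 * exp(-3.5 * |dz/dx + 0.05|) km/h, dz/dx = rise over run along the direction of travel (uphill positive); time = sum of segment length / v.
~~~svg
<path d="M64 310l14 0 4-2 2 0 8 8 2 0 26 0 2 0 8 0 10-6 26 0 2 0 4-4 8-4 8 0 2-2 2 0 8-4 2 0"/>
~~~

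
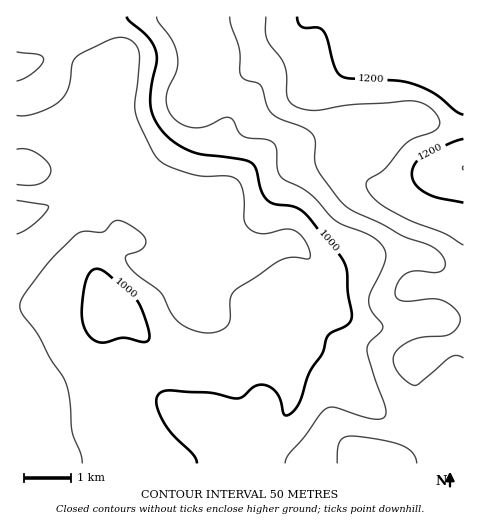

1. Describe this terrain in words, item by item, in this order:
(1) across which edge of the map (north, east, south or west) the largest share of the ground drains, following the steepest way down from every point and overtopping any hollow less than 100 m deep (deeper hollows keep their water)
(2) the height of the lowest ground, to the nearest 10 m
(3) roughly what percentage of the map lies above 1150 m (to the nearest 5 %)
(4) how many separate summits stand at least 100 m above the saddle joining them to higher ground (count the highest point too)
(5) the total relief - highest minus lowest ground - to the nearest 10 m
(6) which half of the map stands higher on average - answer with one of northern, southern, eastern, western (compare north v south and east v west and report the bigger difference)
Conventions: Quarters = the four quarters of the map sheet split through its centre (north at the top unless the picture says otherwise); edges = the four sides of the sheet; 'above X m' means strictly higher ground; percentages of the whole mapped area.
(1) Drainage is mainly to the west: more ground falls towards that edge than towards any other.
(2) About 880 m is the lowest elevation on the sheet.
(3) About 10 % of the map lies above 1150 m.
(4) Counting only tops that stand 100 m proud, the map has 1 summit.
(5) The total relief is about 370 m.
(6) Taken as a whole, the eastern half is higher than the western.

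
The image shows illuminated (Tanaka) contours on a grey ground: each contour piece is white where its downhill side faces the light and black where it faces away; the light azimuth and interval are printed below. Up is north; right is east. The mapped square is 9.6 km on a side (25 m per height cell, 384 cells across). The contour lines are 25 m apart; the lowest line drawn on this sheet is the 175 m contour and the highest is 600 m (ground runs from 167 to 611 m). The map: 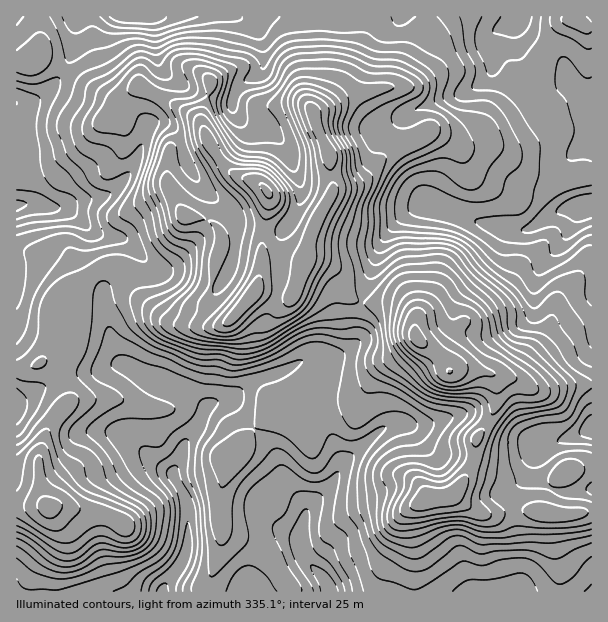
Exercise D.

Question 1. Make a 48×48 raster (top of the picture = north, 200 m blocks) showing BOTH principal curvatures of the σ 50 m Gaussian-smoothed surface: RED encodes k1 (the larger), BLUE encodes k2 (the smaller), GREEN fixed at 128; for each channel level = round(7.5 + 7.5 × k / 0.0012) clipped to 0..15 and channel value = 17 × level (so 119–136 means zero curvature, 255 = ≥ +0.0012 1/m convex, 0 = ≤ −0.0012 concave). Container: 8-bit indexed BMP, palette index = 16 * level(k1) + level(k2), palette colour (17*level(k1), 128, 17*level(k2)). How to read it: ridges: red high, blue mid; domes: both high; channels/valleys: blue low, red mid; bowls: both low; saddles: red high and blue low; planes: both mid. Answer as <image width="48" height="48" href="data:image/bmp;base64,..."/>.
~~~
<image width="48" height="48" href="data:image/bmp;base64,Qk02DQAAAAAAADYEAAAoAAAAMAAAADAAAAABAAgAAAAAAAAJAAATCwAAEwsAAAABAAAAAAAAAIAAABGAAAAigAAAM4AAAESAAABVgAAAZoAAAHeAAACIgAAAmYAAAKqAAAC7gAAAzIAAAN2AAADugAAA/4AAAACAEQARgBEAIoARADOAEQBEgBEAVYARAGaAEQB3gBEAiIARAJmAEQCqgBEAu4ARAMyAEQDdgBEA7oARAP+AEQAAgCIAEYAiACKAIgAzgCIARIAiAFWAIgBmgCIAd4AiAIiAIgCZgCIAqoAiALuAIgDMgCIA3YAiAO6AIgD/gCIAAIAzABGAMwAigDMAM4AzAESAMwBVgDMAZoAzAHeAMwCIgDMAmYAzAKqAMwC7gDMAzIAzAN2AMwDugDMA/4AzAACARAARgEQAIoBEADOARABEgEQAVYBEAGaARAB3gEQAiIBEAJmARACqgEQAu4BEAMyARADdgEQA7oBEAP+ARAAAgFUAEYBVACKAVQAzgFUARIBVAFWAVQBmgFUAd4BVAIiAVQCZgFUAqoBVALuAVQDMgFUA3YBVAO6AVQD/gFUAAIBmABGAZgAigGYAM4BmAESAZgBVgGYAZoBmAHeAZgCIgGYAmYBmAKqAZgC7gGYAzIBmAN2AZgDugGYA/4BmAACAdwARgHcAIoB3ADOAdwBEgHcAVYB3AGaAdwB3gHcAiIB3AJmAdwCqgHcAu4B3AMyAdwDdgHcA7oB3AP+AdwAAgIgAEYCIACKAiAAzgIgARICIAFWAiABmgIgAd4CIAIiAiACZgIgAqoCIALuAiADMgIgA3YCIAO6AiAD/gIgAAICZABGAmQAigJkAM4CZAESAmQBVgJkAZoCZAHeAmQCIgJkAmYCZAKqAmQC7gJkAzICZAN2AmQDugJkA/4CZAACAqgARgKoAIoCqADOAqgBEgKoAVYCqAGaAqgB3gKoAiICqAJmAqgCqgKoAu4CqAMyAqgDdgKoA7oCqAP+AqgAAgLsAEYC7ACKAuwAzgLsARIC7AFWAuwBmgLsAd4C7AIiAuwCZgLsAqoC7ALuAuwDMgLsA3YC7AO6AuwD/gLsAAIDMABGAzAAigMwAM4DMAESAzABVgMwAZoDMAHeAzACIgMwAmYDMAKqAzAC7gMwAzIDMAN2AzADugMwA/4DMAACA3QARgN0AIoDdADOA3QBEgN0AVYDdAGaA3QB3gN0AiIDdAJmA3QCqgN0Au4DdAMyA3QDdgN0A7oDdAP+A3QAAgO4AEYDuACKA7gAzgO4ARIDuAFWA7gBmgO4Ad4DuAIiA7gCZgO4AqoDuALuA7gDMgO4A3YDuAO6A7gD/gO4AAID/ABGA/wAigP8AM4D/AESA/wBVgP8AZoD/AHeA/wCIgP8AmYD/AKqA/wC7gP8AzID/AN2A/wDugP8A/4D/AKiHhZOCg3V2hqalY4DF2cmoh3Z2h4iYybmQYZWXp5d3hpaGdnZ2hXaXl4d2l6eIiJeVlaWmlIR2hZSUhpCAltfHh3V2h5e3t4JwhaeXmIeGl5eXh3Z2h5eGdmV1p5eIiHaFlqi5qIV1lJOUl6eAYcbXp3aGl6jHhICFpqiHl5aFlqeHh4Z1loZ1dWWGp5eHh2V1l7i5qYSDpsi2pamRcKbnqJeWp6incZSolZiGhZWFpqeHh3V0poV1hoaWloaFhWV2p8eouKSk2u3ataiUcKbnuJeWh5eVYZW4hnV1lba3ppWFdFNjpZanl4aFhISEhaaoyLeHl6a1yOzKpZeEgKb4uJeGdoaXg4Sop4Z1lcjpp5aFdFR0yNjHpaanp7i4uMa4uqmXpsfX6NrYtbmUcJb4t4Z2doeohXKHl6aWlab5+NnHx8f1+PjGtcf5+ff4+aa5ubnIxse4p4alt7qhYKbnx3Z1h4iYhWOEh4eHhpOn6enY59nGo3V1lqe3loSVuHWnt6eXdXSEhHWFp6aQgcfHxnZ1hoeGlIWDhIaHl4VylNjY5fjYdWR0hYaFk4KRkHXGxpaFdIWVdnaGlWGApqemx5d1dXZ1laimgYSXqLm21viWcsb4p4WWlpaWtsm5p5TY14WFl6mYhnaGk2NwlqipubiXhnV0l7m5c3GVqLm4x7ZyQnT114aGhoWEpsrJuLPq6YSFmKmHhoaFpqiBgqm6qbm4l4SFqLmohHORlZiXloSUdVPE9pWGdmVkg6e4yXPH9nVkhZaFdYWGmKh0gKaol6enlYWWp5iXlJeTgJWXh3WWprXZ+pZ0ZWV2hJCRlWOn9qRjc4N0dXZ2hpaGgnKWmJeWlZenl4eGhai4g3CCc2R0haW3+PZ0U2R0haWScGSGxveXhod2doeXl5iploKWmJeWl5iYh3Z2hpi5p4V0ZHSDgXBgovXGc3Rzg7anc3SFhsjpt6enp7e3p6iop3RzhHWGqJiYh4eHhpiop5aFdISUgnBgcOXnk6a4x9eWg6WEhZa4uLe3qJeHdoaGlYV1dHSGqJiXmJiHhoeXloRzdJa1pqakorW3pMj56cilpbeFlJSllnZ2hoZ2dnWEhJZ2hYORlIaHl5iHhoeWpYSGlqbY/PvnxLe4xujIuMjFxtjJqIaWlXRldYWFhXSEhZV1lqWCgHByhZeHhoaWtrinhYXG6tvY1dfZ16iYh4Z1hpa4uJeXqId1ZnWEhHN0lqZkdLenlYOCcnR1dXWVuLejlLbkxamopqeohpaGhXR1dWaWpoeYqJeFhXWElIWGlqaFlLWouJaEc2NkdIOCZJK02vr3tpeGdZWWhKenhoeHdnaGpoeXqIeElZWlt+n4+Pf4+8ak2NiGdGR1lpdjQoTJ+/mWdYSUlbWDUoWllYaHh4WWt4eHqId0hZa26enHt8X3+vmDlOfnlpSmp4eFk6Km6fiGZIW5yqiFdHJ0poeHl4SXuJiHmIaEhpa2t5emp4SCxvfGgpT42bOklqe2taSkyOq4laXJuaamuJODuJiHd3WGubmYmIaFlqe2lpW218eDcdf5xqHI+qaDhpempKamtbeml5WVl5eop3ODuKeGdoaFl7iop4Z1hpaWdWRUhOamcXP4+YGF97dydaeVkqapqJeXqJiWl5iWlHRzqLeXh4eGhZaXp6eHl6eGZWRTVNbHdGG193N1x+eElLiWgYSpqZiYqKiXhnZzlYZzhqe3qIeHhoaHl7e4uKeEhIRkc7fohXKm94SFqOm4taeHgoKnqIeYubiXdnR0l6eFg4a3uKiXl5enpZanp5SClZaFgqTol4KW+IWVl9enhnaWc4CnqZeousq3lYWFmKe3lXKW2bi3t8i5lWKRgWOFlre3lILGqIKV93SEpve2dmaWhYCTl4aWl6aUhIV1dHSnyIODyJiYl5elgYKnl4WFhbfquLTHl3N05JNwg/jndnWXmIOBg3SDg5KCcoNzg4KBpqeDloSEcnFyhLfI2Kd1ZJf62ceXhHN05dahgMf3p4WVhnZ0ZHR0g4ODhYaHmKiFgYN0c3FxgoR0hJOCltalhdbnl3aDgmN16fvmkIT3+JiGhGRlZWZ1hYWGl5eXl5i3loRyYZeWp6iGhpaTgITVyfi3hnKCg4bG+fvWkGPG+drGx4ZkZWV2hpepqJeHh4eHp8e3p6inl4aGl6i5hHCU6umXc3CV2Pj5+8mBgITF9baU5sZ1VGV2hpeomId2h4eHhpa4yIeGlpaHhoaXt4Fw1/eFcIPX9vS3yLNwcJXn97VhlebGhXWFhZeXl4d2h5iHd4WHmHd2hpeXmIZ2p6ZwpfiUgMf29GJjopJyYYX4+9iRdKfW1qeWlKaXl5iXp5iGh3Z1hod1hoeHqJd2lqeAovrBkfr4pWJjhIRyYaX295SBdXeXx9jIpqaXl5mYl4eGl4eGh4eFl6iXt8iop6iDgKKApvn4g4CEhnVyhPj2k0FTdoaVlrfayaaWh5iYhnaGiJiHh4eFl5mXlsnaqJeFU2KV9/nGYICWh3WCp/jnpXRkdZWEYoW5ubWml6mYhnaHiJiHhoV1hpeHdYa3poV1ldX2x/bSQIK5uLS0+vva6MSUhoWEcpCwg3SGqKiGhYd3h5iHdoOTg4WHh5eoxsfI5taEUdH1gKDXxsTG+dmmpKS218fI2Ni1c2JxhZeVhoiHh4eGhpenlIOGp6eWptnqpYNxY9j9xXCAUXOm1qWUlZemt9jp6enGpZeFgnSWmIeHh3aFp8m6p5OUloZ1hbnpg5Km5/ja9ea2cHTHt5eXmKmnlZeol5allqi5pnOHmIeXh4aGuKi5uZWEhod2dKbZstX66LiGlrjIoKS4qZiYqJiXdnaWlYWFl6eHhoOXh4eYh3Z2toeYuZeEh4eGlra4g6a4l5aGdoaFcoW2l4eHh5aVdWWGloWGl5eGZYSolpenlnV1xoeXuJeEhqe1treYhIaXl5aXh4aEZJWVhYWFdHSVlXV1hpaHmJeGdXSFdYWlpZaXyYiop5eElsmmYnBwYHCAgIKUg4N0hoWFhISEdHWGl5iFhpiYmIeXp4aFc3SWuNrZuQ=="/>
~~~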